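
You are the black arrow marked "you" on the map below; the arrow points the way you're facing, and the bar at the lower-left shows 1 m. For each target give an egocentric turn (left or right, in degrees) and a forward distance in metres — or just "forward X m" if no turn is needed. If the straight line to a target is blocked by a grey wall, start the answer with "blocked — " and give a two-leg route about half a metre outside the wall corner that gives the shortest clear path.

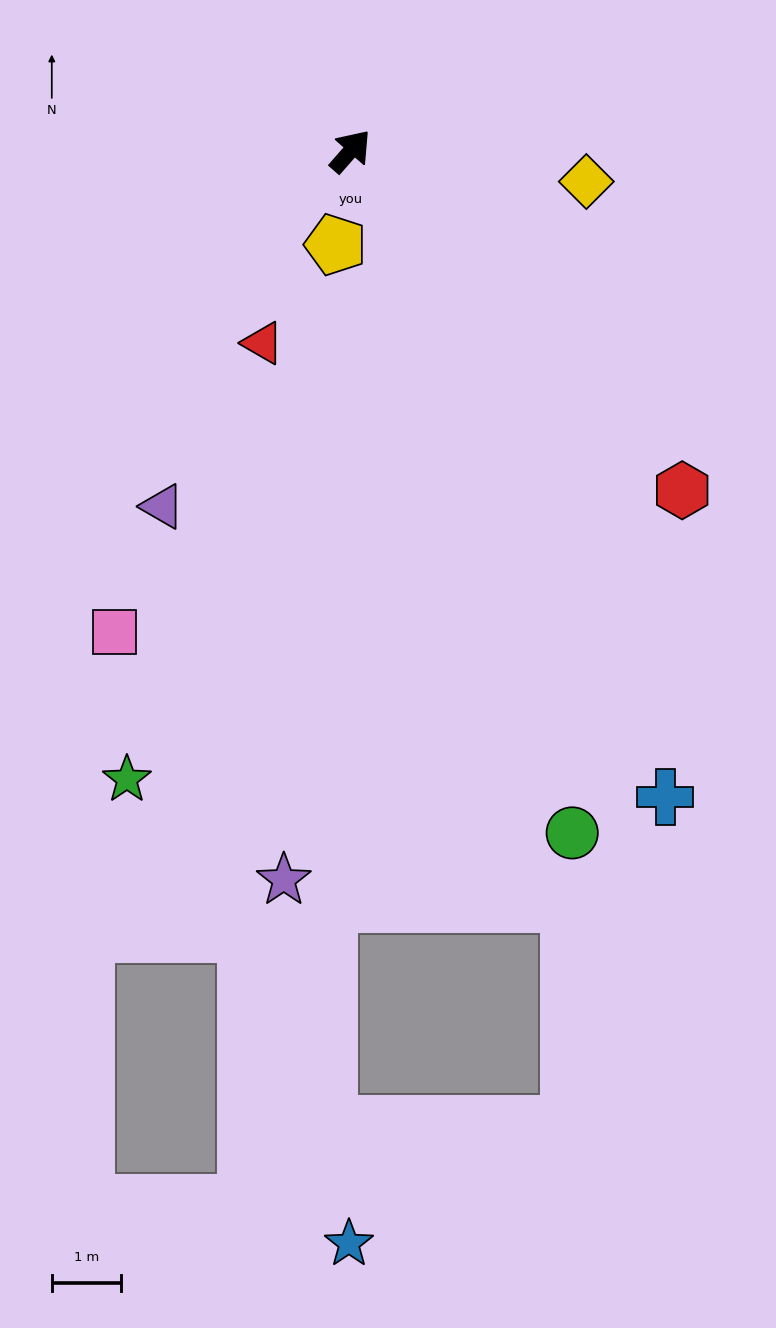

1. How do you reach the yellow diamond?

turn right 56°, forward 3.4 m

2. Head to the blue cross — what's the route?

turn right 113°, forward 10.4 m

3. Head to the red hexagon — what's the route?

turn right 94°, forward 6.9 m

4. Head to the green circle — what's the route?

turn right 121°, forward 10.4 m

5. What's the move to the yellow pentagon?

turn right 148°, forward 1.4 m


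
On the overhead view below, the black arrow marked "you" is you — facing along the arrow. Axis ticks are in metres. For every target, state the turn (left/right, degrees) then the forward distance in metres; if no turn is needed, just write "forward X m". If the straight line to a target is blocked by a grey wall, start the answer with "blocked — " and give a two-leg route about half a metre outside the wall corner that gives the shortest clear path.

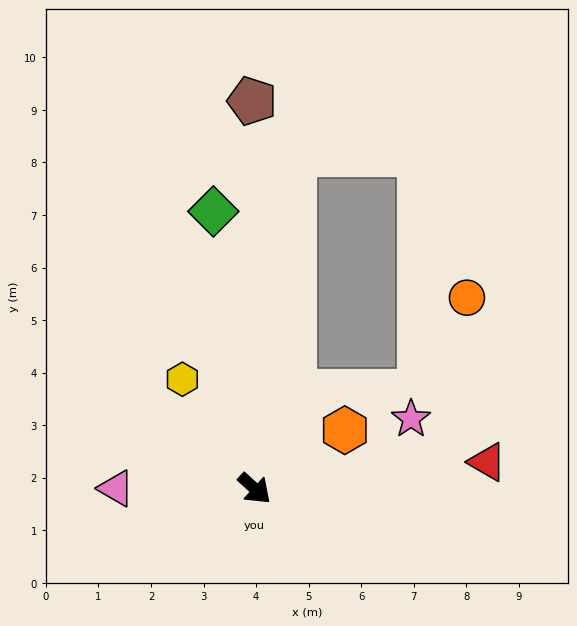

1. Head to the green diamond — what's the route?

turn left 141°, forward 5.3 m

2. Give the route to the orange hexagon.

turn left 75°, forward 2.0 m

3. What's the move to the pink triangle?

turn right 138°, forward 2.6 m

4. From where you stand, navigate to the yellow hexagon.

turn left 166°, forward 2.5 m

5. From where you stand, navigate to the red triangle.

turn left 49°, forward 4.5 m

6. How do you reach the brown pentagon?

turn left 133°, forward 7.4 m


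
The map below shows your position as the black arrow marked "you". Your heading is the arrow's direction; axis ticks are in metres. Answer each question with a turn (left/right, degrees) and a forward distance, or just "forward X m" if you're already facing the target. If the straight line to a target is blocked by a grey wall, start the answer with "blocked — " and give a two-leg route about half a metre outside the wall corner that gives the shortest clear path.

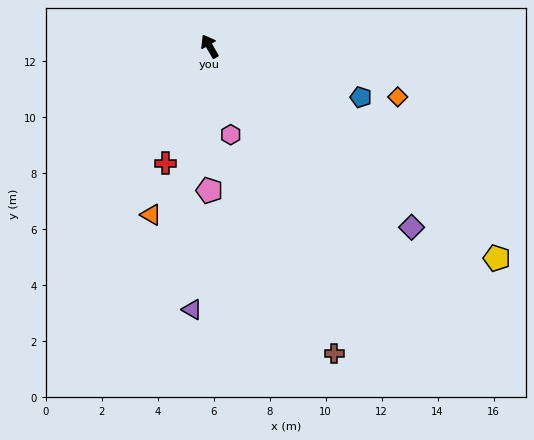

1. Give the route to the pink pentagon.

turn left 150°, forward 5.1 m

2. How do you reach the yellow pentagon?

turn right 156°, forward 12.7 m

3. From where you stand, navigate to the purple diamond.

turn right 162°, forward 9.7 m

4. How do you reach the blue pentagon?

turn right 138°, forward 5.7 m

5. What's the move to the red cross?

turn left 130°, forward 4.5 m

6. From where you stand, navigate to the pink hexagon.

turn left 164°, forward 3.2 m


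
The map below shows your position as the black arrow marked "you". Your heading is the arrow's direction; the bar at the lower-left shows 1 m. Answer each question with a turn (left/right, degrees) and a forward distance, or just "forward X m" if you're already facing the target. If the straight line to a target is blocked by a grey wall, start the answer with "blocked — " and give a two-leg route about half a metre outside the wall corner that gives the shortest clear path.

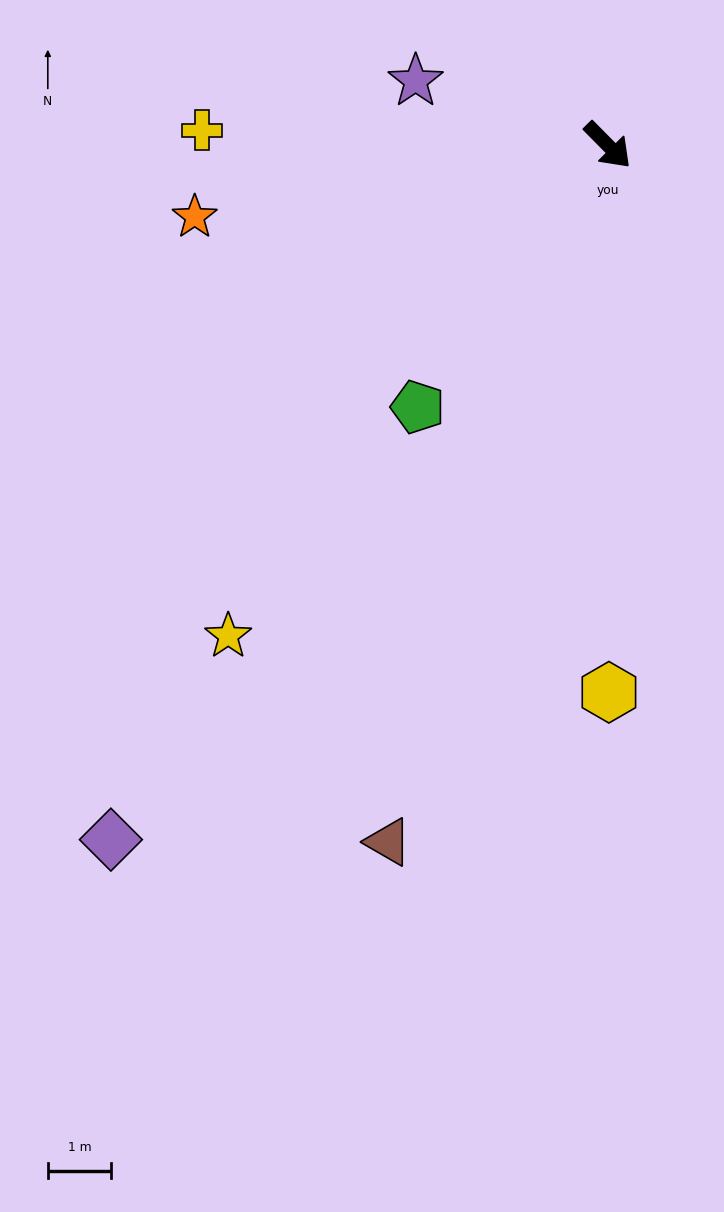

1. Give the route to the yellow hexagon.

turn right 45°, forward 8.6 m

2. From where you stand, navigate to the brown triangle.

turn right 62°, forward 11.5 m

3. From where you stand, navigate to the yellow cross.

turn right 137°, forward 6.4 m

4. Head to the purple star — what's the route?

turn right 153°, forward 3.2 m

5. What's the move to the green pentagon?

turn right 81°, forward 5.1 m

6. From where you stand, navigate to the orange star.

turn right 125°, forward 6.6 m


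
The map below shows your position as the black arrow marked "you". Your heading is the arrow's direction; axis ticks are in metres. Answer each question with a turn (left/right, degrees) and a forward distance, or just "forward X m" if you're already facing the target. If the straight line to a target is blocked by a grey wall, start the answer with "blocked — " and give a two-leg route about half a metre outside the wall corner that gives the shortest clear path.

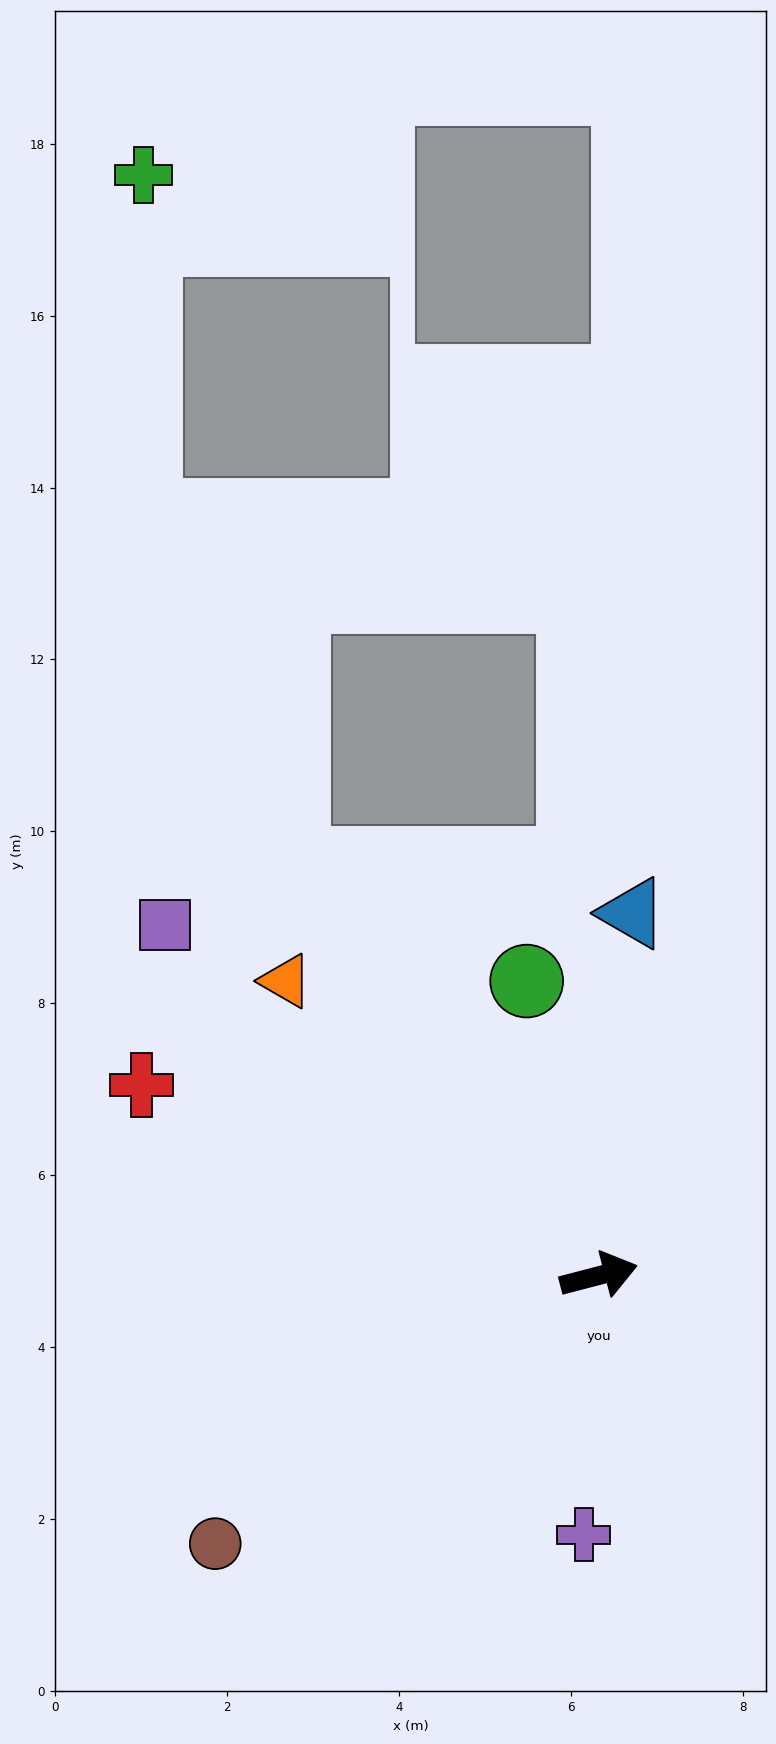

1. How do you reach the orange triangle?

turn left 122°, forward 5.0 m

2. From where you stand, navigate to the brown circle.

turn right 160°, forward 5.4 m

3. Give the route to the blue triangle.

turn left 70°, forward 4.2 m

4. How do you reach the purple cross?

turn right 108°, forward 3.0 m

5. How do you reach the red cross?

turn left 143°, forward 5.8 m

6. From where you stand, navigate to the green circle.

turn left 89°, forward 3.5 m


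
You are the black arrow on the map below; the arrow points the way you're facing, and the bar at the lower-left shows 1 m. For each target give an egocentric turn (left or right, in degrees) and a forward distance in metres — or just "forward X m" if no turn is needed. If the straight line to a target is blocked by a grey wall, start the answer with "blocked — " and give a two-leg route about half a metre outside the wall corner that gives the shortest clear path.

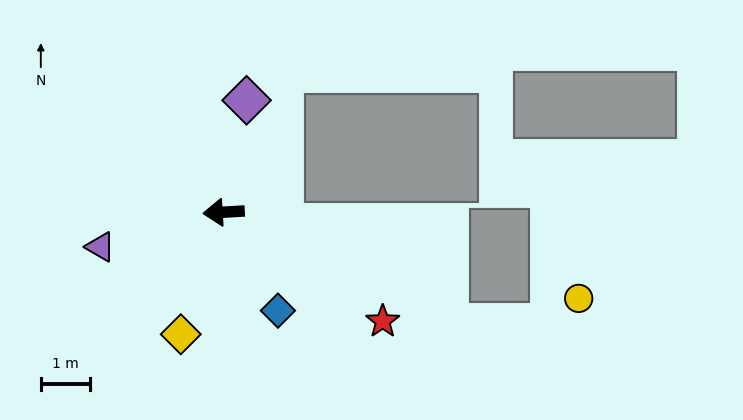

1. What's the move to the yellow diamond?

turn left 67°, forward 2.6 m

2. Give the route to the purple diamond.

turn right 105°, forward 2.3 m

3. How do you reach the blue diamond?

turn left 115°, forward 2.3 m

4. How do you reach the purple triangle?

turn left 12°, forward 2.6 m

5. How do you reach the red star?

turn left 142°, forward 3.9 m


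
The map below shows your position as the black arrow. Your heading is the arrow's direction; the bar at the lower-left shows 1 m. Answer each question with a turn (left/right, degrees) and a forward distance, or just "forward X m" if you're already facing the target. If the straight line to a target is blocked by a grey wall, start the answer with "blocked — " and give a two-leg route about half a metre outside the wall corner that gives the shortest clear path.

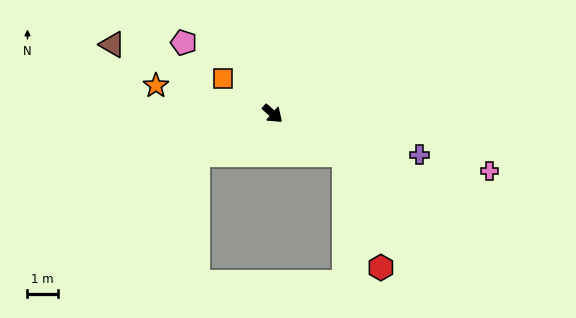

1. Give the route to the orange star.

turn right 152°, forward 4.0 m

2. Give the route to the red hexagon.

blocked — turn left 12°, forward 2.7 m, then turn right 43°, forward 3.9 m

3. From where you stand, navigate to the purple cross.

turn left 26°, forward 5.0 m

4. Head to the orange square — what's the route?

turn right 174°, forward 2.0 m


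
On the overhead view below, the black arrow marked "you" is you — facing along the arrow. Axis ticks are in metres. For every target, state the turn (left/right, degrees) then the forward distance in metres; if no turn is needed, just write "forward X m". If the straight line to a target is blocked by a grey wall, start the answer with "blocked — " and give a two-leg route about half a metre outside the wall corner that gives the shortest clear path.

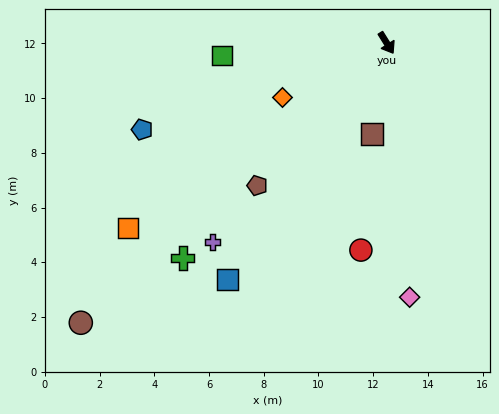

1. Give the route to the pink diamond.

turn right 27°, forward 9.3 m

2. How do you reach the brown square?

turn right 41°, forward 3.4 m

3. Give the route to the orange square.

turn right 86°, forward 11.6 m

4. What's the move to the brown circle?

turn right 80°, forward 15.2 m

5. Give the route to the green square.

turn right 118°, forward 6.1 m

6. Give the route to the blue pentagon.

turn right 102°, forward 9.5 m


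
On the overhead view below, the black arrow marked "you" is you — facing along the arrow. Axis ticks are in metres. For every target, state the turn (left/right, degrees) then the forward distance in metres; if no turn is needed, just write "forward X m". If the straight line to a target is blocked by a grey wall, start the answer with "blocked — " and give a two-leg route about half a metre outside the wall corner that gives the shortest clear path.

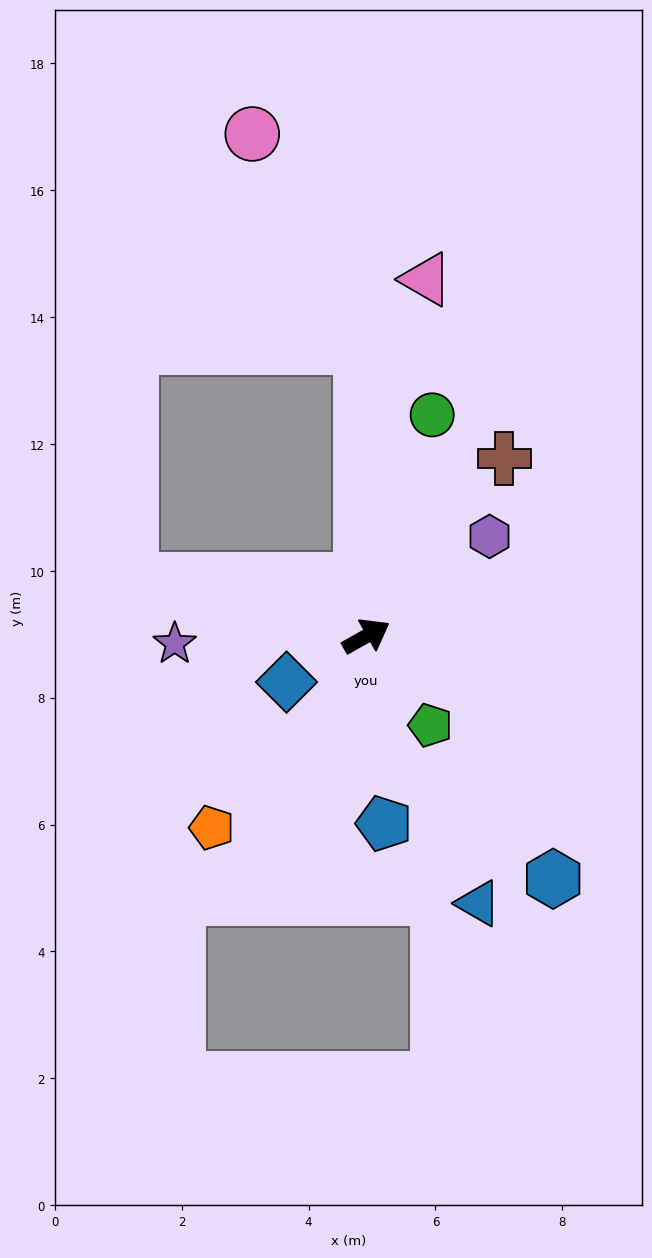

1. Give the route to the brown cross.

turn left 23°, forward 3.5 m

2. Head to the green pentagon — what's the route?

turn right 84°, forward 1.7 m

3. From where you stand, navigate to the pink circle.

blocked — turn left 62°, forward 4.6 m, then turn left 25°, forward 3.8 m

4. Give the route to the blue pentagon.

turn right 114°, forward 3.0 m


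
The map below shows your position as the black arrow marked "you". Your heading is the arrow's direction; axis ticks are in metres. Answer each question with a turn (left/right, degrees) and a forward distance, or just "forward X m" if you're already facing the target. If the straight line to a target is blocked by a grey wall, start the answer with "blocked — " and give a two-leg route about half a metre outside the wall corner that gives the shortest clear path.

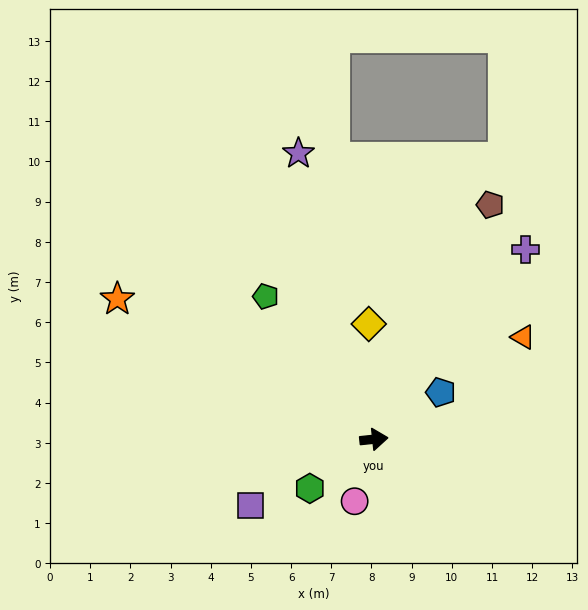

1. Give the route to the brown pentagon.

turn left 58°, forward 6.5 m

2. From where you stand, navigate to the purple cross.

turn left 45°, forward 6.0 m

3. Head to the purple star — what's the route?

turn left 99°, forward 7.4 m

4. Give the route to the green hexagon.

turn right 148°, forward 2.0 m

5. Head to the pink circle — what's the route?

turn right 113°, forward 1.6 m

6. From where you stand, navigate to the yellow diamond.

turn left 87°, forward 2.9 m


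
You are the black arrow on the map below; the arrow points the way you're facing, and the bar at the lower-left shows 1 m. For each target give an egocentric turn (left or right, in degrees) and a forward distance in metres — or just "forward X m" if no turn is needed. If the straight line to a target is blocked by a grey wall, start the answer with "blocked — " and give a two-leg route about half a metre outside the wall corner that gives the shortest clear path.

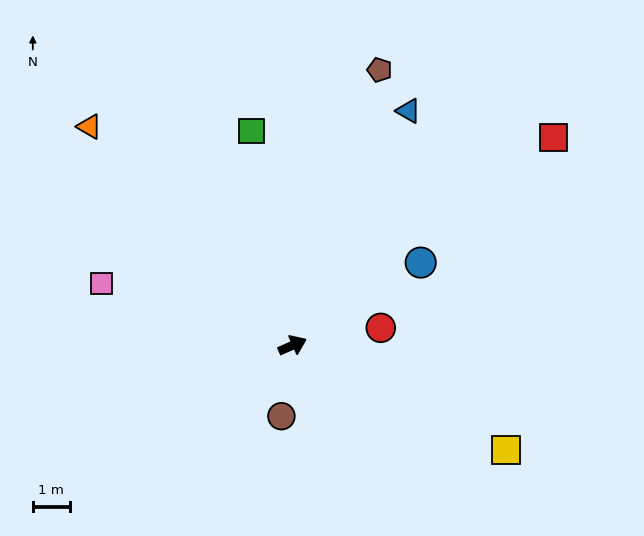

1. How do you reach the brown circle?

turn right 123°, forward 1.9 m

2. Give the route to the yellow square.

turn right 50°, forward 6.5 m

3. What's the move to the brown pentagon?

turn left 49°, forward 7.9 m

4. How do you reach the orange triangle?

turn left 109°, forward 8.1 m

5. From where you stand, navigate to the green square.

turn left 77°, forward 5.9 m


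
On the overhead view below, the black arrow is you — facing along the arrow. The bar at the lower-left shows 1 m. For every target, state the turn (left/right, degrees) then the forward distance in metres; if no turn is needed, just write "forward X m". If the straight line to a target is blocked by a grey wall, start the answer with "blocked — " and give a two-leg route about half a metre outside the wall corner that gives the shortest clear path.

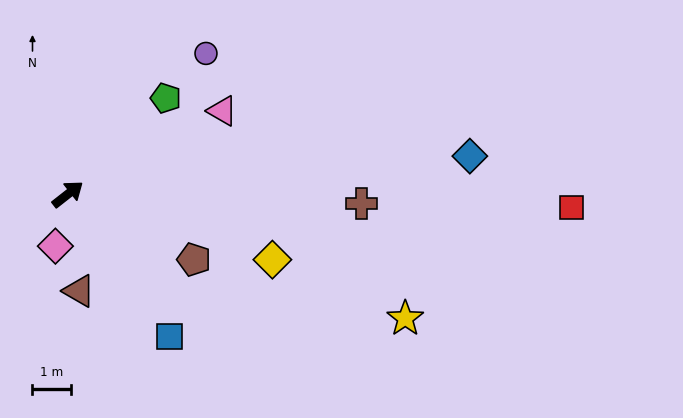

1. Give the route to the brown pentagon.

turn right 66°, forward 3.7 m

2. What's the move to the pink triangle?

turn right 10°, forward 4.6 m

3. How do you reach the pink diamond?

turn right 142°, forward 1.4 m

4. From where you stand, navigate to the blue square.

turn right 92°, forward 4.6 m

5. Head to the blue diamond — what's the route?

turn right 33°, forward 10.6 m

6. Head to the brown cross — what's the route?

turn right 40°, forward 7.7 m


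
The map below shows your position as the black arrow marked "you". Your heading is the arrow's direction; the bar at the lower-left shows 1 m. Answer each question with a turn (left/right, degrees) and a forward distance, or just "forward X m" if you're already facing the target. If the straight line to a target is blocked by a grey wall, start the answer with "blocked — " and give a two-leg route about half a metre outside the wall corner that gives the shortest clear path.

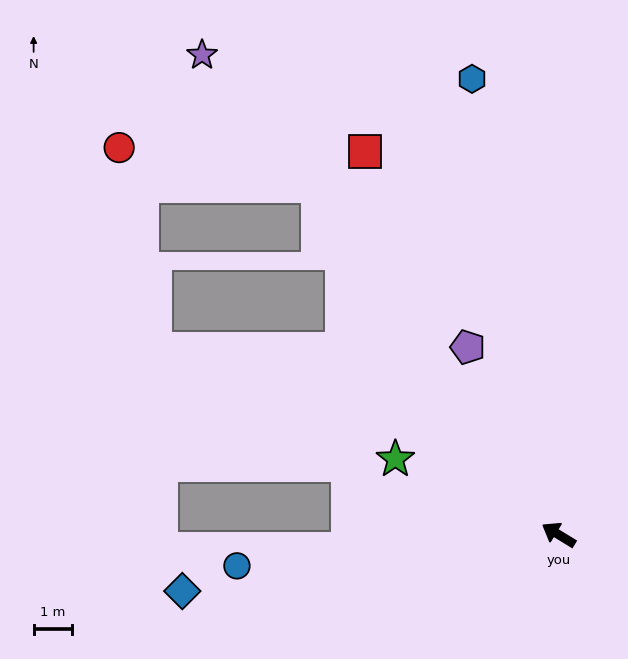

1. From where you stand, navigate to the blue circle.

turn left 37°, forward 8.4 m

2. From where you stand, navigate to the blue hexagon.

turn right 48°, forward 12.0 m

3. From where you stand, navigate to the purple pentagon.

turn right 33°, forward 5.4 m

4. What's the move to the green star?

turn left 7°, forward 4.7 m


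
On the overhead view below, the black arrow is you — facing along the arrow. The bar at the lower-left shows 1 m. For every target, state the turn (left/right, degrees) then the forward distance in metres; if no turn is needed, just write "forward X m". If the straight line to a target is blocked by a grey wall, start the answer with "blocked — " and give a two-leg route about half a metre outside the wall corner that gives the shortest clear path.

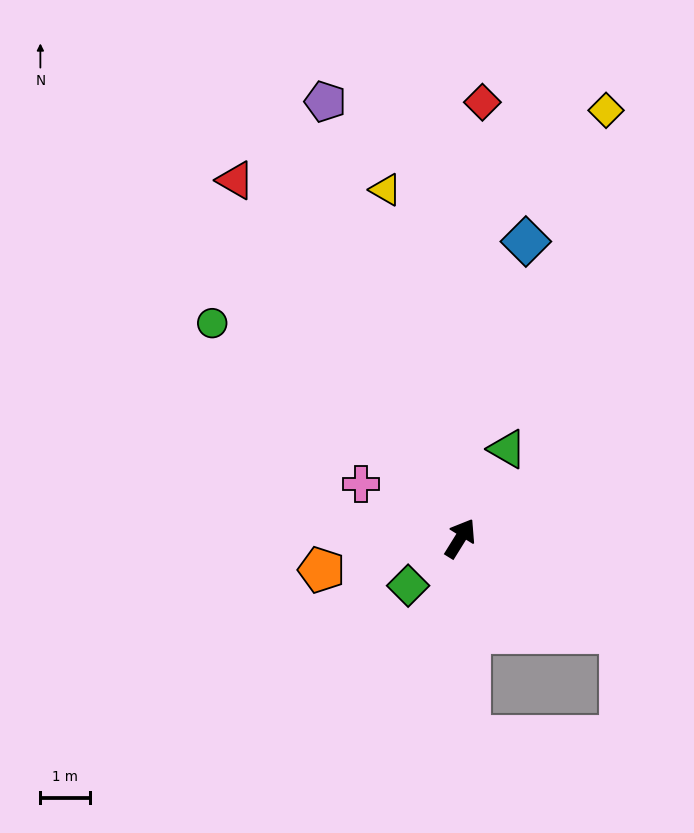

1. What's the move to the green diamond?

turn left 164°, forward 1.4 m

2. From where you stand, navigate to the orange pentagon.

turn left 135°, forward 2.9 m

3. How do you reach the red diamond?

turn left 29°, forward 8.9 m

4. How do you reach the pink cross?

turn left 93°, forward 2.3 m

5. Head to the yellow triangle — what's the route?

turn left 44°, forward 7.2 m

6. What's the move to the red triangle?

turn left 64°, forward 8.6 m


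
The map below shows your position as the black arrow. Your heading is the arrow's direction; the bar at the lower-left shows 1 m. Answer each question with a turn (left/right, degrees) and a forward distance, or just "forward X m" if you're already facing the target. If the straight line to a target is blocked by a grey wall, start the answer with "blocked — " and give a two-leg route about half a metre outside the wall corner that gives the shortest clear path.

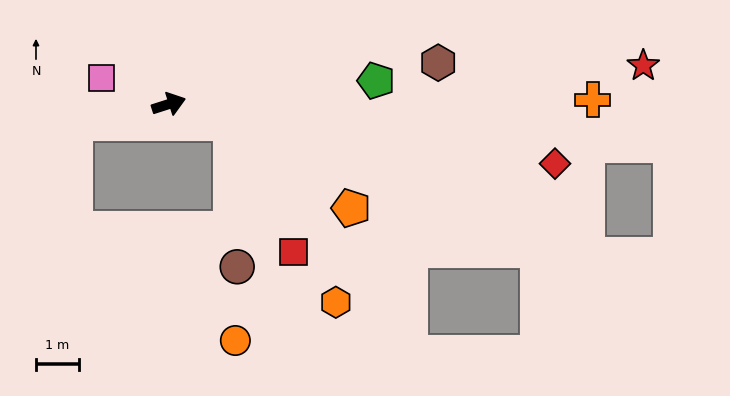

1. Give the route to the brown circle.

blocked — turn right 34°, forward 1.5 m, then turn right 71°, forward 3.3 m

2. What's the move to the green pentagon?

turn right 11°, forward 4.8 m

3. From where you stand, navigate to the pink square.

turn left 141°, forward 1.7 m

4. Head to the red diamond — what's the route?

turn right 27°, forward 9.1 m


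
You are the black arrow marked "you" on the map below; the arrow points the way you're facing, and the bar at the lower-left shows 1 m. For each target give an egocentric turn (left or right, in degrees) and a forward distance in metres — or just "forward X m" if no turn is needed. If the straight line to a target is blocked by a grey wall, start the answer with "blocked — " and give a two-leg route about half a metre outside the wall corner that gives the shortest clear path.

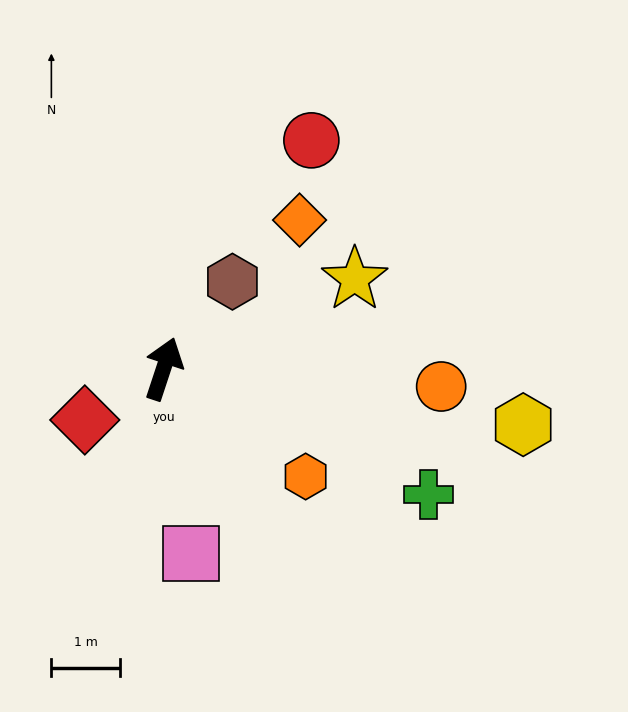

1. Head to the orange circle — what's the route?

turn right 75°, forward 4.0 m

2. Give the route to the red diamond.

turn left 141°, forward 1.4 m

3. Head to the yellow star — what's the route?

turn right 47°, forward 3.1 m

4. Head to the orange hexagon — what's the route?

turn right 109°, forward 2.6 m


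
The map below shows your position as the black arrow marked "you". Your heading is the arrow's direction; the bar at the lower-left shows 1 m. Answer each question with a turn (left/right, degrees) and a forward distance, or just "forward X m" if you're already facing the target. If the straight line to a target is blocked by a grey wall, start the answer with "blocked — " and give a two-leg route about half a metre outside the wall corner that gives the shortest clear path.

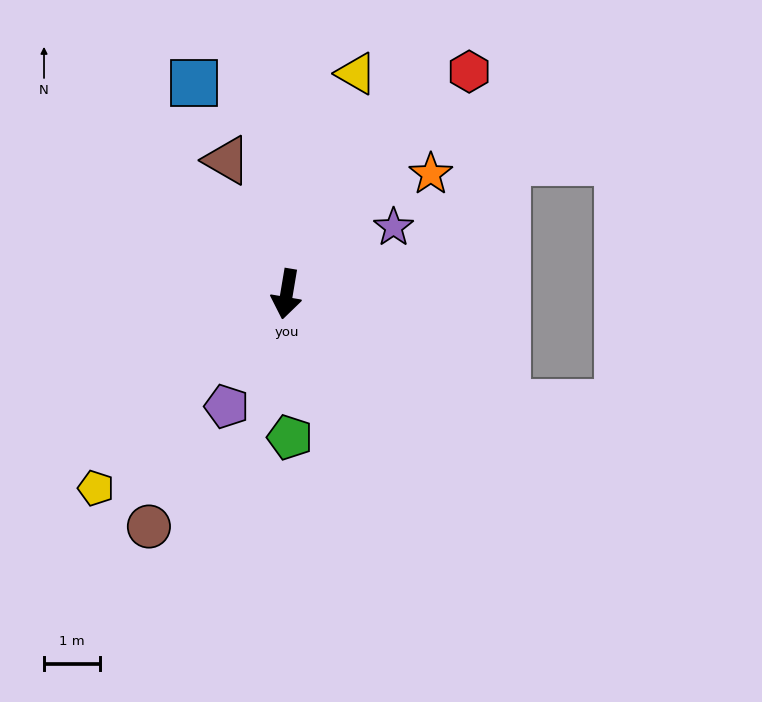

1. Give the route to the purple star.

turn left 132°, forward 2.3 m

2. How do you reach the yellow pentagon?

turn right 35°, forward 4.9 m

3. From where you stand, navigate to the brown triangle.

turn right 146°, forward 2.6 m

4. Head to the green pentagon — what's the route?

turn left 11°, forward 2.6 m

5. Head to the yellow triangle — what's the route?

turn left 172°, forward 4.2 m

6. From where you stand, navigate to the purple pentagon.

turn right 19°, forward 2.3 m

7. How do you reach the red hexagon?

turn left 150°, forward 5.2 m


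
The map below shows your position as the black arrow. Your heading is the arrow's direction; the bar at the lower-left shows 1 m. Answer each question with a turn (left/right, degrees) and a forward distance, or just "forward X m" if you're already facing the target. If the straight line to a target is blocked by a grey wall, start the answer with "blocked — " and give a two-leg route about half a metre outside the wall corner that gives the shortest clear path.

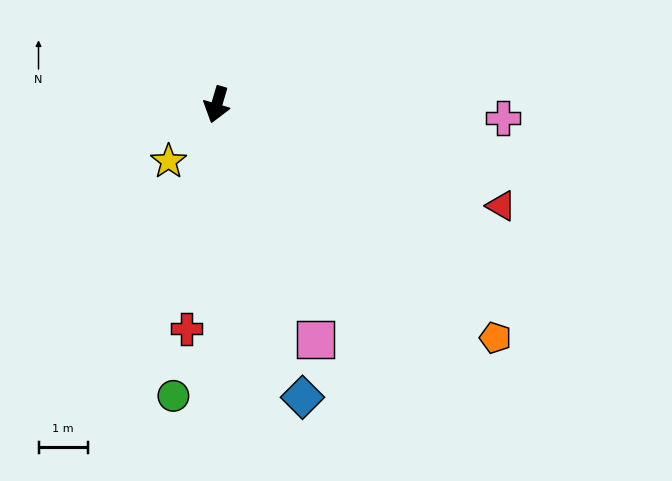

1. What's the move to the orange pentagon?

turn left 66°, forward 7.4 m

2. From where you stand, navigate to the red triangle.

turn left 87°, forward 6.1 m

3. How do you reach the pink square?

turn left 39°, forward 5.2 m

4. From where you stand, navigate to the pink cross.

turn left 104°, forward 5.8 m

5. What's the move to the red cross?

turn left 9°, forward 4.6 m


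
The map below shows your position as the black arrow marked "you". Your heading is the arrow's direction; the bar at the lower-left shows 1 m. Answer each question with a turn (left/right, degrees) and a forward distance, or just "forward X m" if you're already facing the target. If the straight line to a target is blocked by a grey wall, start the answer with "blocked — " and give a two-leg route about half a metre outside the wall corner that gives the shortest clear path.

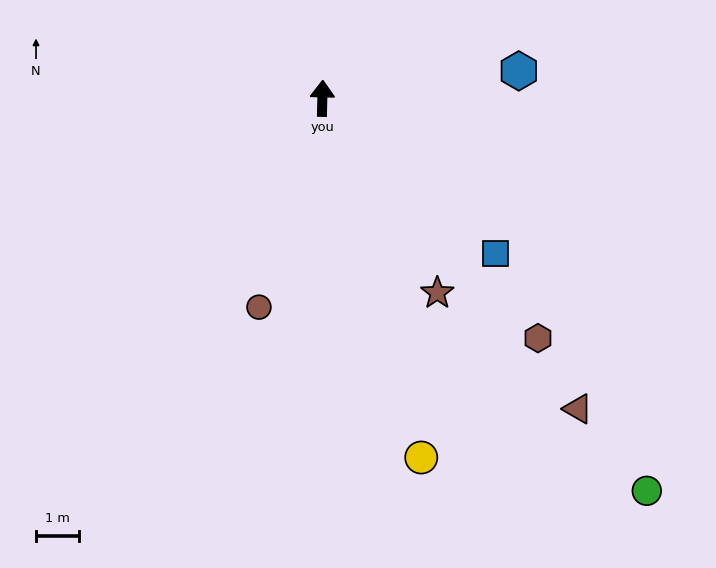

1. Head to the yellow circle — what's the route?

turn right 163°, forward 8.7 m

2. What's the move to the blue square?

turn right 130°, forward 5.4 m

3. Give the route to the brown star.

turn right 148°, forward 5.3 m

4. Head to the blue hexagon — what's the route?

turn right 81°, forward 4.6 m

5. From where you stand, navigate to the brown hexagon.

turn right 137°, forward 7.5 m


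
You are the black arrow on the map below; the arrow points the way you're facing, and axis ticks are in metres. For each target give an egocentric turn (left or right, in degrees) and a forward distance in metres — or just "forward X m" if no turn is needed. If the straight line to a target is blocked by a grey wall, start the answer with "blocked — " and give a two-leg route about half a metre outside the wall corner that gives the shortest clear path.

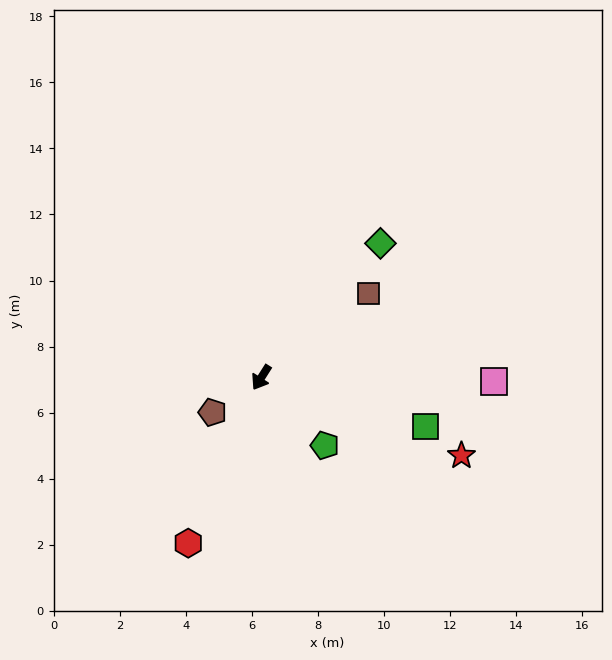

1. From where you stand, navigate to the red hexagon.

turn left 9°, forward 5.5 m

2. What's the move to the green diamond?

turn left 171°, forward 5.4 m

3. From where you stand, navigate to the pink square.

turn left 121°, forward 7.1 m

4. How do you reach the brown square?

turn left 161°, forward 4.1 m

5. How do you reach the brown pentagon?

turn right 22°, forward 1.8 m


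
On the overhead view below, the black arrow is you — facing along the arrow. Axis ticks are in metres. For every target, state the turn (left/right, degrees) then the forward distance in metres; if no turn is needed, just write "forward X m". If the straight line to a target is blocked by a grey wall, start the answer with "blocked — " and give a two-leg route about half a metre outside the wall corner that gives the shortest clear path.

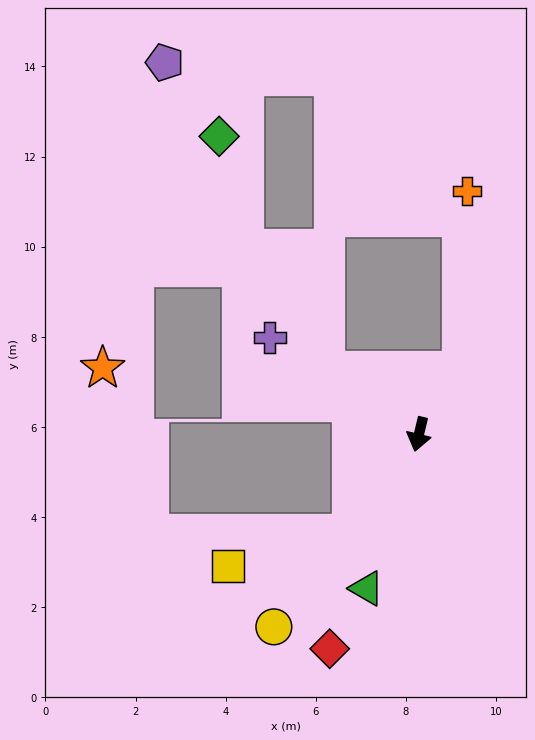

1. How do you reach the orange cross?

blocked — turn left 160°, forward 1.7 m, then turn left 32°, forward 4.0 m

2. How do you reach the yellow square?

blocked — turn right 21°, forward 2.7 m, then turn right 41°, forward 2.8 m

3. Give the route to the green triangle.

turn right 5°, forward 3.6 m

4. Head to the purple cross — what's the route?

turn right 109°, forward 3.9 m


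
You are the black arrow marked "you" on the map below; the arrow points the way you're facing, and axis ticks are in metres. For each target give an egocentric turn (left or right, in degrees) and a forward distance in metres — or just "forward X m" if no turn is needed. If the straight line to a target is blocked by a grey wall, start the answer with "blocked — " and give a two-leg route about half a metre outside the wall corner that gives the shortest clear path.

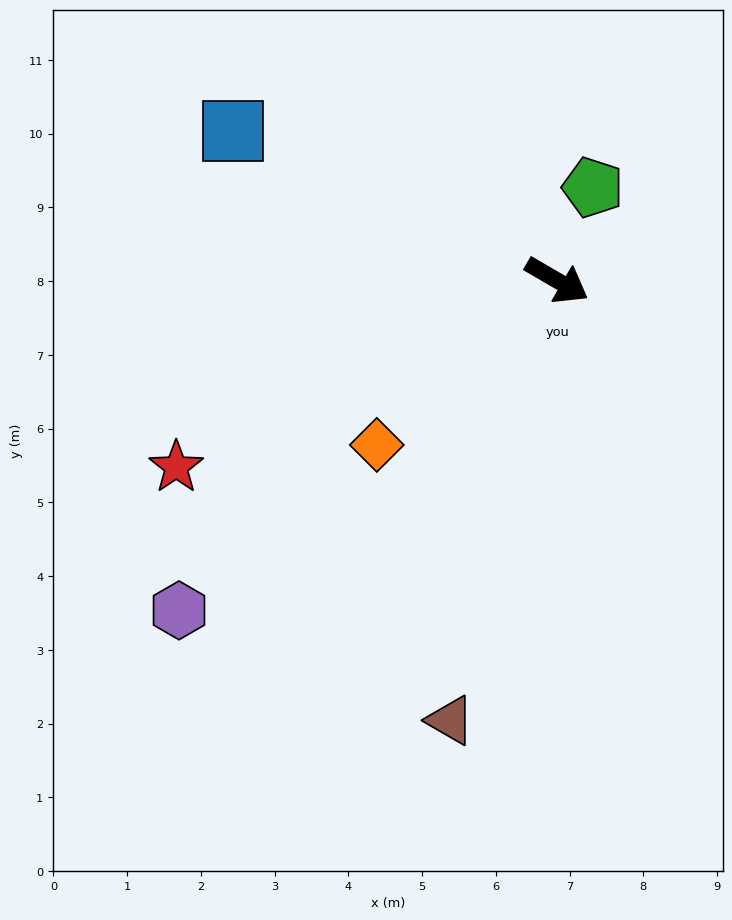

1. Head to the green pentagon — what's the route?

turn left 99°, forward 1.4 m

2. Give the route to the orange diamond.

turn right 107°, forward 3.3 m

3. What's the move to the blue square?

turn right 175°, forward 4.8 m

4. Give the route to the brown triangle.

turn right 73°, forward 6.1 m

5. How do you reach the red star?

turn right 124°, forward 5.8 m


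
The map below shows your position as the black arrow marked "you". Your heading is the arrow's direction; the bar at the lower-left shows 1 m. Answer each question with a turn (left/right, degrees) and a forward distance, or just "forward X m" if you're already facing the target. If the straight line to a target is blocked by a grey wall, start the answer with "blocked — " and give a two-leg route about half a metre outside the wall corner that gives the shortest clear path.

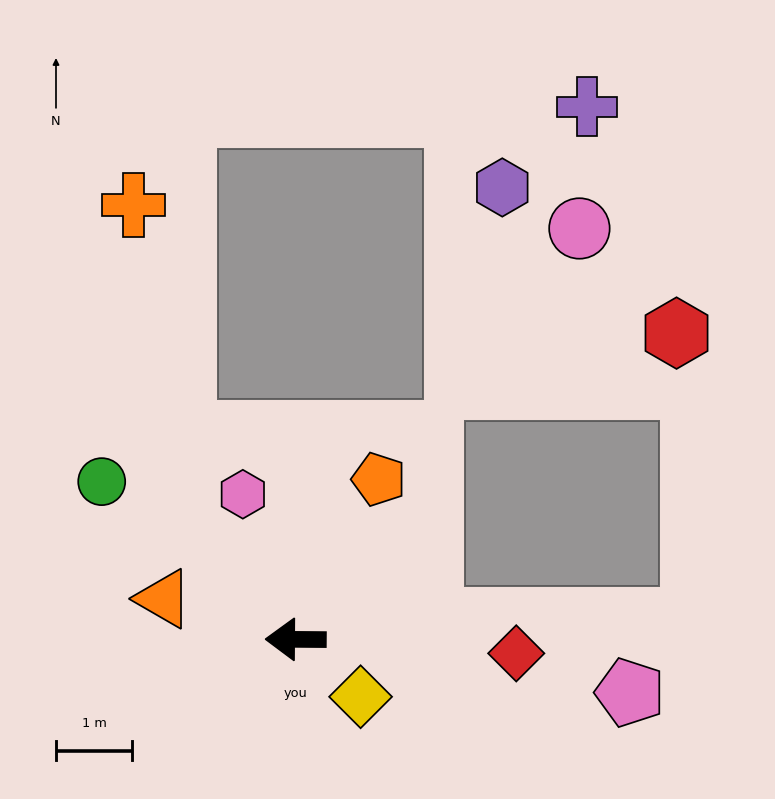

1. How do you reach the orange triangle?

turn right 17°, forward 1.8 m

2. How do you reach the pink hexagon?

turn right 70°, forward 2.0 m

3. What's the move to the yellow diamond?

turn left 139°, forward 1.1 m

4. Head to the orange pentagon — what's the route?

turn right 117°, forward 2.4 m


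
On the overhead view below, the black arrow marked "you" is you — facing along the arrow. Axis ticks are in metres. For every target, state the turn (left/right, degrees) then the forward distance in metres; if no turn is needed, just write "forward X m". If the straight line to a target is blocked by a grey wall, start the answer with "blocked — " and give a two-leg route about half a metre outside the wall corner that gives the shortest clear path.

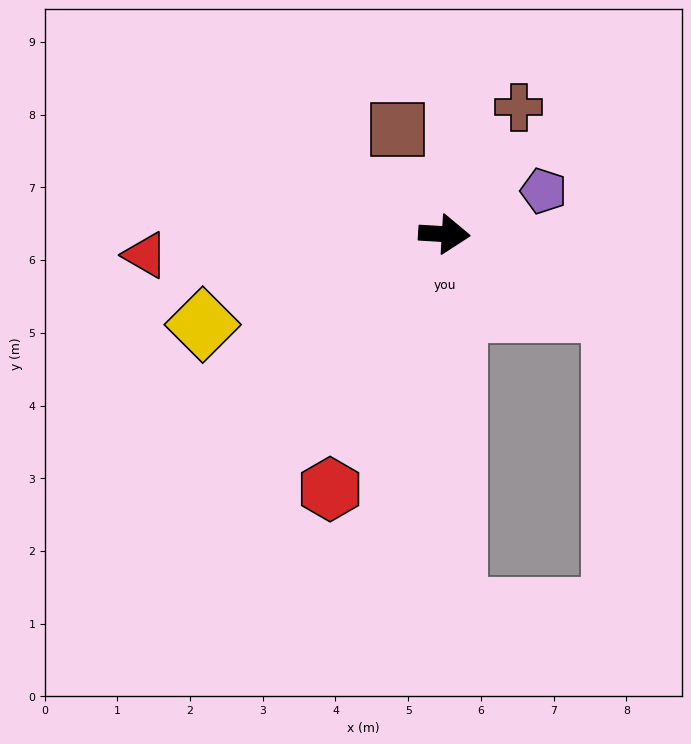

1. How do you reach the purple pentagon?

turn left 27°, forward 1.5 m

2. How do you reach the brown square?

turn left 118°, forward 1.6 m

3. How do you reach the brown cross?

turn left 63°, forward 2.0 m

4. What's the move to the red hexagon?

turn right 111°, forward 3.8 m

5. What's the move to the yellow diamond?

turn right 156°, forward 3.5 m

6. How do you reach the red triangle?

turn right 173°, forward 4.1 m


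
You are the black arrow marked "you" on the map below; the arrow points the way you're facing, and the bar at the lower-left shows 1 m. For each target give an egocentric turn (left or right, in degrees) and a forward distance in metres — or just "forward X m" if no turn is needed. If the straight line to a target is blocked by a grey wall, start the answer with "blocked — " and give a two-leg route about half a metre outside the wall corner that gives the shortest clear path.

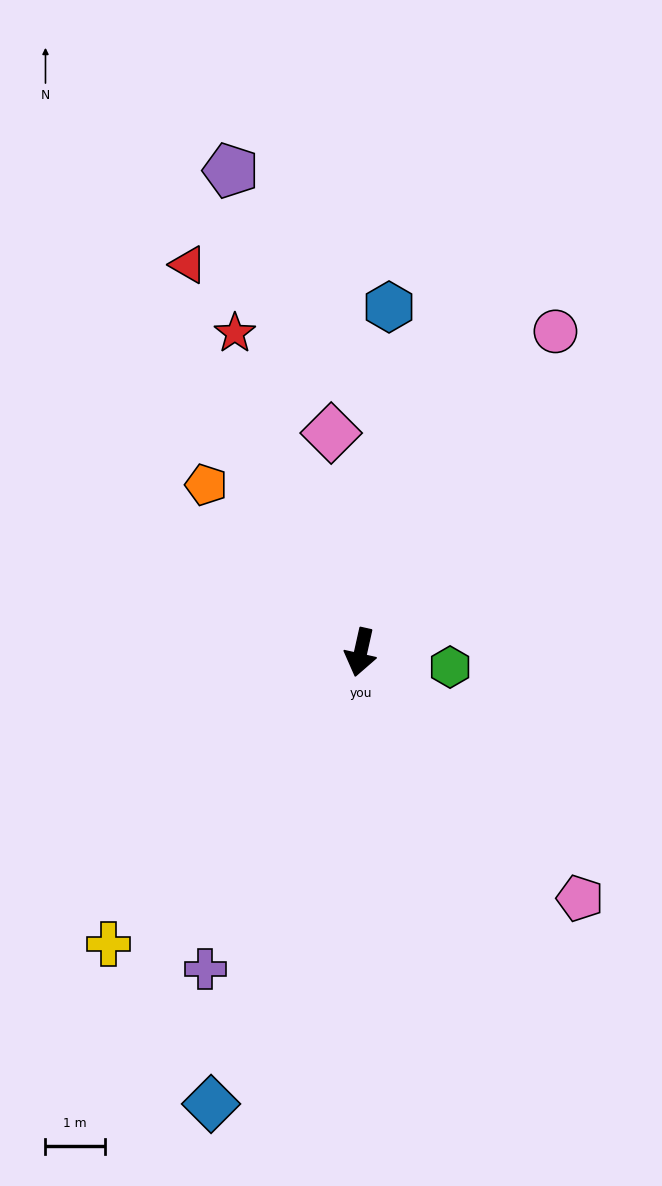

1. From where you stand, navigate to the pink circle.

turn left 161°, forward 6.3 m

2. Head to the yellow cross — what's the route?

turn right 28°, forward 6.5 m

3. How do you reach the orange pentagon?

turn right 125°, forward 3.8 m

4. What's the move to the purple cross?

turn right 14°, forward 5.9 m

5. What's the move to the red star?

turn right 146°, forward 5.8 m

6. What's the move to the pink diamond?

turn right 160°, forward 3.7 m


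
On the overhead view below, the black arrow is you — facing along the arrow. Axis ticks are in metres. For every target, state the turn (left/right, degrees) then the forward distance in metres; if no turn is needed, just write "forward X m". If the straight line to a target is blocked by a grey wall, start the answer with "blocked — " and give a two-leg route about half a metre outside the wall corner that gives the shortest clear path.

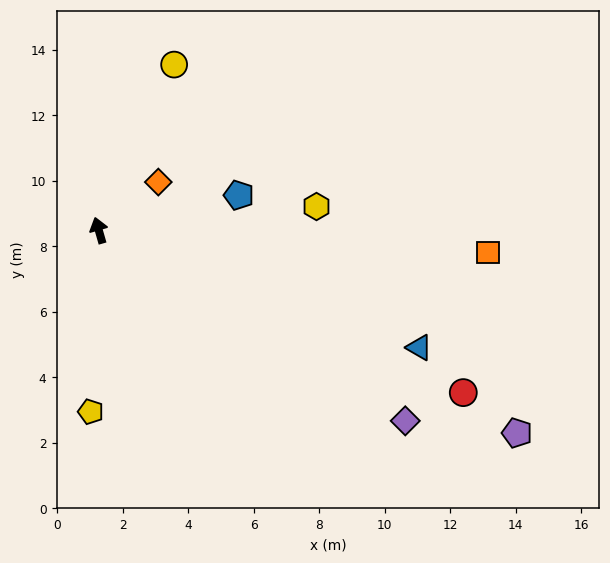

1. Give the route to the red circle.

turn right 130°, forward 12.2 m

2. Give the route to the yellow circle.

turn right 40°, forward 5.6 m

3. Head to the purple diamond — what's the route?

turn right 138°, forward 11.0 m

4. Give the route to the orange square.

turn right 109°, forward 11.9 m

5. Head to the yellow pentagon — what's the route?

turn left 161°, forward 5.5 m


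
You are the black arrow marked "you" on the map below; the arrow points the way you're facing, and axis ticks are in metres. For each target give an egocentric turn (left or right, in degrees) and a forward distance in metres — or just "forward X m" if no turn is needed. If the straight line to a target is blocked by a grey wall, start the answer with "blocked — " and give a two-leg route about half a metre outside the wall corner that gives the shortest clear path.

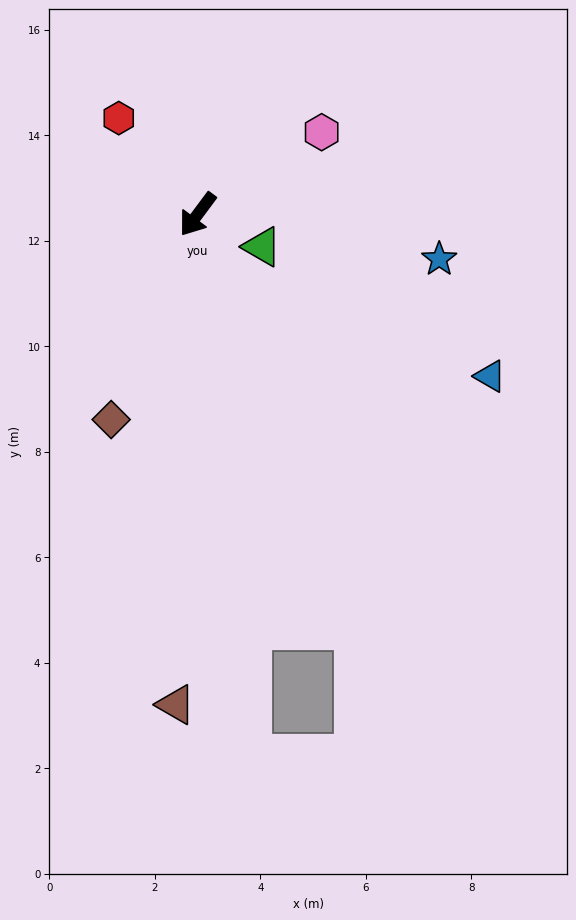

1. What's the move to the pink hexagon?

turn left 160°, forward 2.8 m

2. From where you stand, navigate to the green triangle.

turn left 100°, forward 1.4 m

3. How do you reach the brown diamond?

turn left 14°, forward 4.2 m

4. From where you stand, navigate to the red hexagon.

turn right 104°, forward 2.4 m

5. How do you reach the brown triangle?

turn left 34°, forward 9.3 m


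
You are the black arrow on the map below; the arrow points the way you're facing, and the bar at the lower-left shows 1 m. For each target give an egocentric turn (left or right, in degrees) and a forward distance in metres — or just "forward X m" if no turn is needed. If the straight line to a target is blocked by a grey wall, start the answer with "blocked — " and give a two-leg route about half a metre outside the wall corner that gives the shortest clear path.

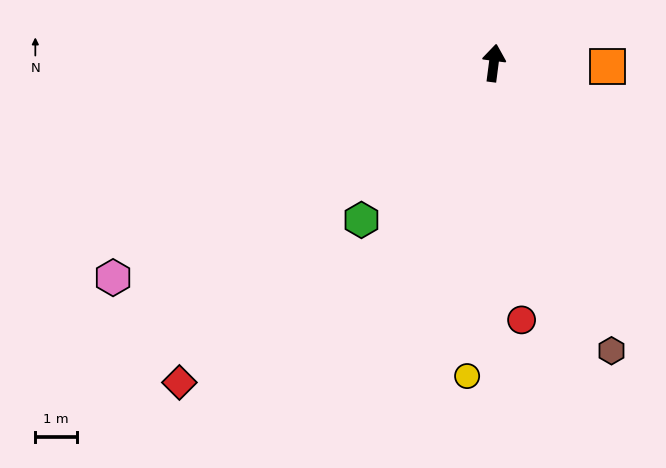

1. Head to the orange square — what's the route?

turn right 84°, forward 2.8 m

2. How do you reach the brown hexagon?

turn right 150°, forward 7.5 m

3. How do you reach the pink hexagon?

turn left 127°, forward 10.6 m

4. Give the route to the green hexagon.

turn left 147°, forward 5.0 m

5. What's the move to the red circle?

turn right 166°, forward 6.3 m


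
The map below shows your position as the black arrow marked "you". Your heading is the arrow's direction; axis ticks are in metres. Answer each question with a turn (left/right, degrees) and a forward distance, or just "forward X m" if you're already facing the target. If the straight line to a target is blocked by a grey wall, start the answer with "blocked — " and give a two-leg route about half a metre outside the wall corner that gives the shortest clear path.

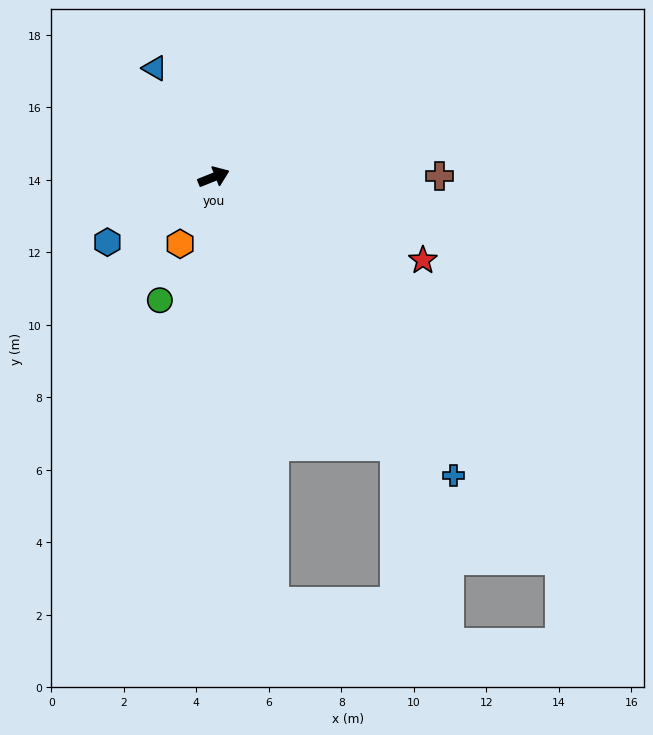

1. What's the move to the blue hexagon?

turn right 170°, forward 3.4 m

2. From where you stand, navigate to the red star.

turn right 44°, forward 6.2 m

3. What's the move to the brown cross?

turn right 22°, forward 6.2 m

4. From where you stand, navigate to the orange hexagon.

turn right 139°, forward 2.1 m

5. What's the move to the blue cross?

turn right 73°, forward 10.6 m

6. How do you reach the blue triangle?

turn left 97°, forward 3.4 m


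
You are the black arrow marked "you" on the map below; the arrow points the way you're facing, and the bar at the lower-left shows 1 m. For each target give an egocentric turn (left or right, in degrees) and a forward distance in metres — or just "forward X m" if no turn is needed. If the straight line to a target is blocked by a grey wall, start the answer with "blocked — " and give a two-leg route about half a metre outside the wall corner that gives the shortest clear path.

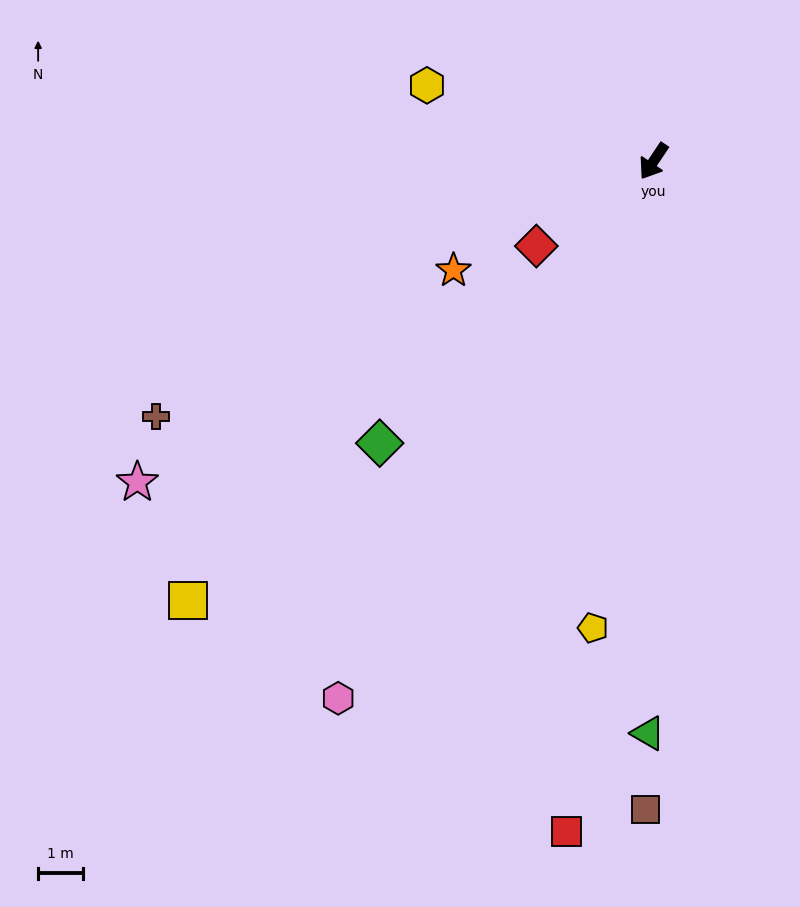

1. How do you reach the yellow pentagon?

turn left 26°, forward 10.4 m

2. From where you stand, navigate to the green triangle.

turn left 33°, forward 12.7 m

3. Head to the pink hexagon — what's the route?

turn left 3°, forward 13.8 m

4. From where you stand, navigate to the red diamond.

turn right 20°, forward 3.2 m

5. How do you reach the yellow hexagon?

turn right 75°, forward 5.3 m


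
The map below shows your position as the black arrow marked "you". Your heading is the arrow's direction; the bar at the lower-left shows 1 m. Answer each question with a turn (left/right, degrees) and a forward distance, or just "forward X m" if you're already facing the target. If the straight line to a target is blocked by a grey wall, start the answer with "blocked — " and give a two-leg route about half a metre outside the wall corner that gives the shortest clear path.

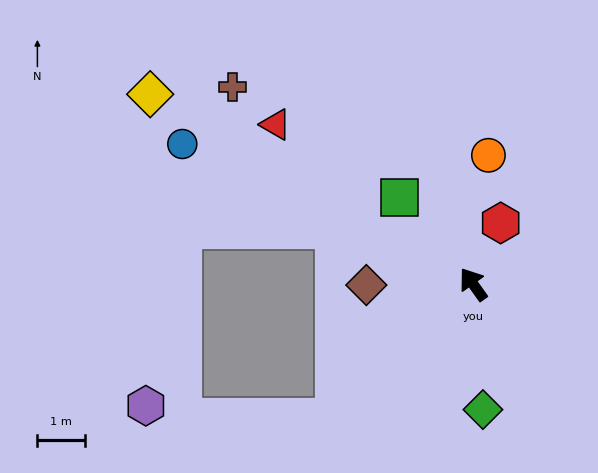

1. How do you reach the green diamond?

turn left 149°, forward 2.7 m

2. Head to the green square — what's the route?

turn left 5°, forward 2.4 m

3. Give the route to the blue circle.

turn left 29°, forward 6.9 m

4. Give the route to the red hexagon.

turn right 60°, forward 1.4 m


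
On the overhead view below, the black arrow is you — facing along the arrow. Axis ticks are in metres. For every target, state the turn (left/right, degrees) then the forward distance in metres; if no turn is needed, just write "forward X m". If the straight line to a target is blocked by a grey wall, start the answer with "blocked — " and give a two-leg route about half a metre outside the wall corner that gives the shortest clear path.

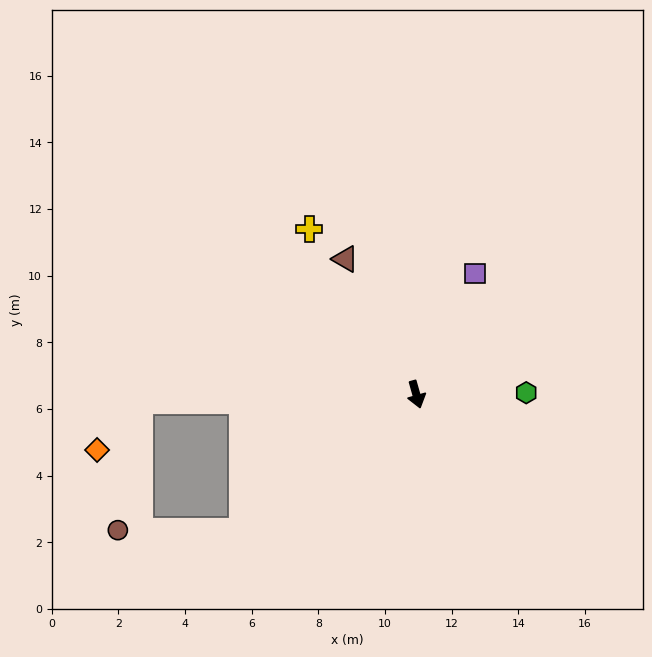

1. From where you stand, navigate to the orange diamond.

blocked — turn right 105°, forward 8.3 m, then turn left 49°, forward 2.0 m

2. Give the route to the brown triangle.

turn right 168°, forward 4.6 m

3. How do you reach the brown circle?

blocked — turn right 105°, forward 8.3 m, then turn left 80°, forward 4.0 m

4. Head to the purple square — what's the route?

turn left 138°, forward 4.0 m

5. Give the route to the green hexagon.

turn left 75°, forward 3.3 m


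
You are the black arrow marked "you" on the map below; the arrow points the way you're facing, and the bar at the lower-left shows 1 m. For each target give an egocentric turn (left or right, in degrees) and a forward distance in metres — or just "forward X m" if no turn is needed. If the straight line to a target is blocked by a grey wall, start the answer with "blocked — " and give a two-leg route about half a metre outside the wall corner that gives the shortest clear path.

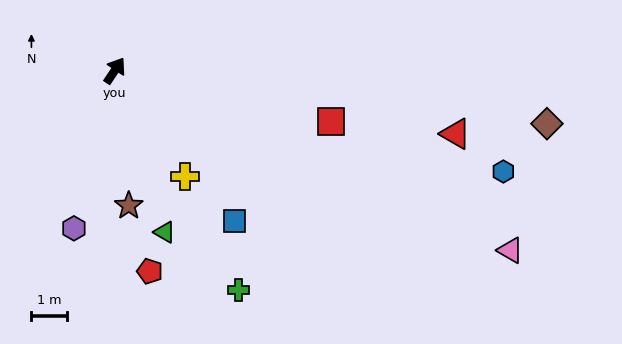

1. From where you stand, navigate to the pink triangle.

turn right 81°, forward 12.3 m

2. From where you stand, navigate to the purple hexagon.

turn right 161°, forward 4.6 m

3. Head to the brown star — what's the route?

turn right 140°, forward 3.8 m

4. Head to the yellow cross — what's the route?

turn right 113°, forward 3.6 m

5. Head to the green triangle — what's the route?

turn right 129°, forward 4.8 m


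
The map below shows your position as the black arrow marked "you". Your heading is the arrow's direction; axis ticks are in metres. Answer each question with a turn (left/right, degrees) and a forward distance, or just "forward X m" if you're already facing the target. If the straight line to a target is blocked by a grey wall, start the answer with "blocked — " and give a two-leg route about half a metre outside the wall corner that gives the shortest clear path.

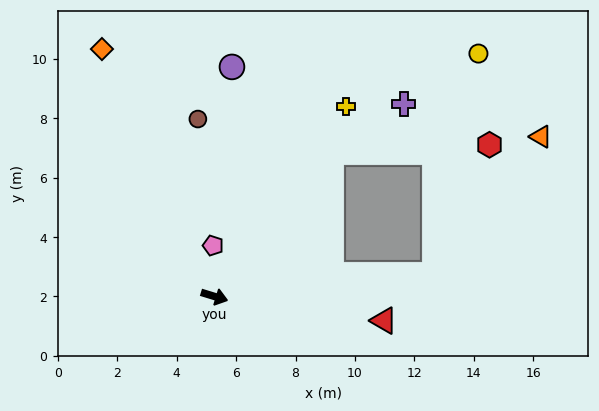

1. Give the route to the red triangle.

turn left 9°, forward 5.8 m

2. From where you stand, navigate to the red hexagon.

blocked — turn left 68°, forward 6.3 m, then turn right 48°, forward 5.3 m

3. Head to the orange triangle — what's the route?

blocked — turn left 23°, forward 7.5 m, then turn left 46°, forward 5.8 m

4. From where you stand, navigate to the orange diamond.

turn left 131°, forward 9.2 m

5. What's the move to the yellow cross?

turn left 72°, forward 7.8 m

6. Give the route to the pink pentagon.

turn left 109°, forward 1.7 m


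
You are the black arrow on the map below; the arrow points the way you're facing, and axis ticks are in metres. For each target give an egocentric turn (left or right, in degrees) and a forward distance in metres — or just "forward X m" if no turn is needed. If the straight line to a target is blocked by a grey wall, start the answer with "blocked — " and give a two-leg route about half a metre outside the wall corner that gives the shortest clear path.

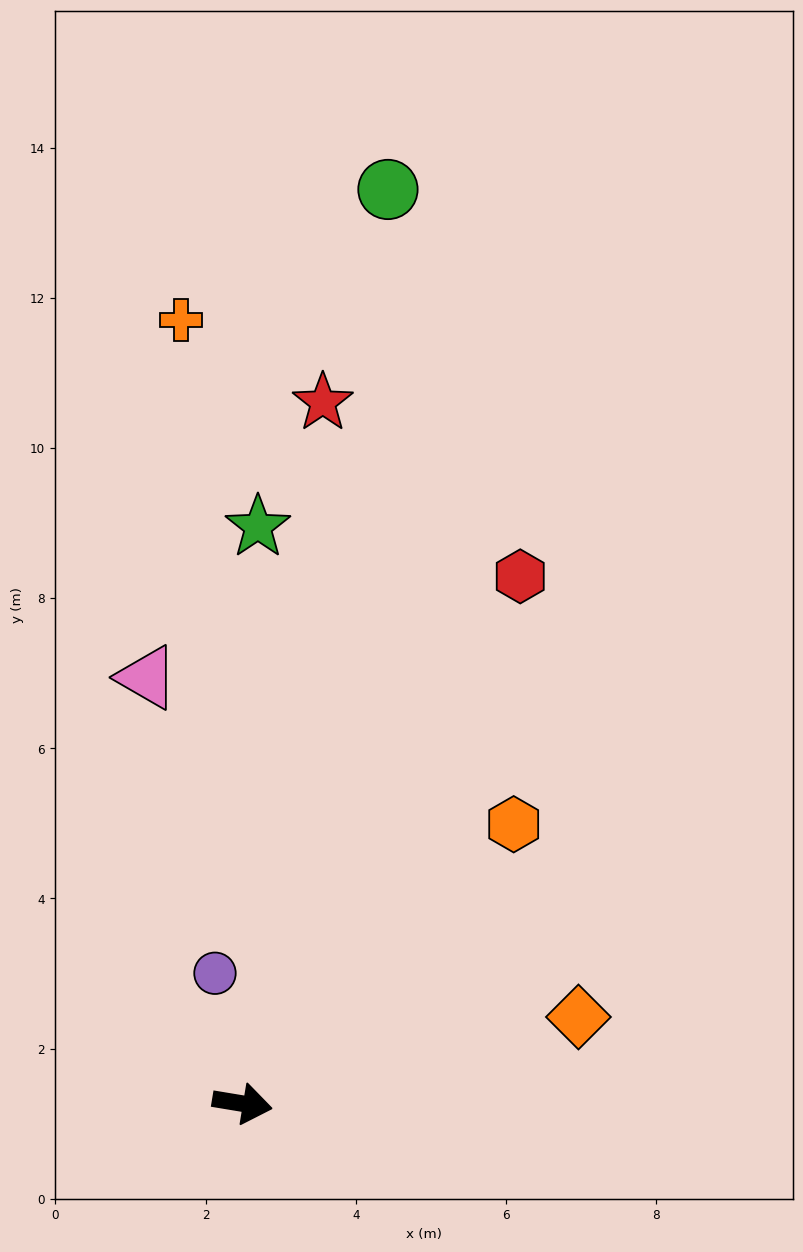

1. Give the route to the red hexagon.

turn left 72°, forward 7.9 m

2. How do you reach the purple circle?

turn left 111°, forward 1.8 m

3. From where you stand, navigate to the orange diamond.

turn left 24°, forward 4.6 m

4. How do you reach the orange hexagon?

turn left 55°, forward 5.2 m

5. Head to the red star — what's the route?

turn left 93°, forward 9.4 m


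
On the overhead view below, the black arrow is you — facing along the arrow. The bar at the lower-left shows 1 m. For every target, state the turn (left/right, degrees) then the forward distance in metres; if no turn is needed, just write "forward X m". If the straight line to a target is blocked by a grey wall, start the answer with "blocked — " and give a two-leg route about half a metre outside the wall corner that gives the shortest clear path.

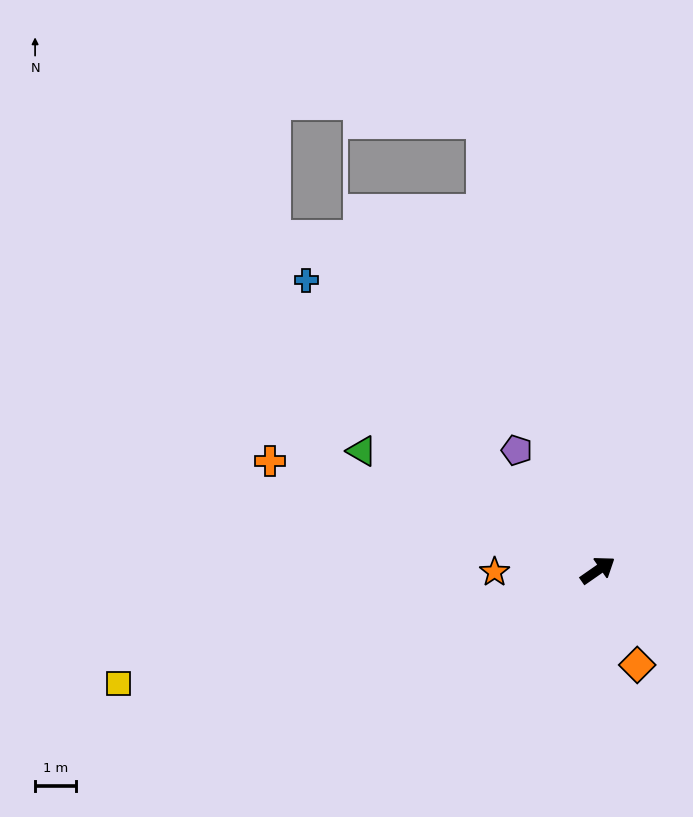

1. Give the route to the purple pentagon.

turn left 89°, forward 3.5 m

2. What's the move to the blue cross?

turn left 100°, forward 10.0 m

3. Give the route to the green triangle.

turn left 118°, forward 6.4 m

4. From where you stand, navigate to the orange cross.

turn left 127°, forward 8.4 m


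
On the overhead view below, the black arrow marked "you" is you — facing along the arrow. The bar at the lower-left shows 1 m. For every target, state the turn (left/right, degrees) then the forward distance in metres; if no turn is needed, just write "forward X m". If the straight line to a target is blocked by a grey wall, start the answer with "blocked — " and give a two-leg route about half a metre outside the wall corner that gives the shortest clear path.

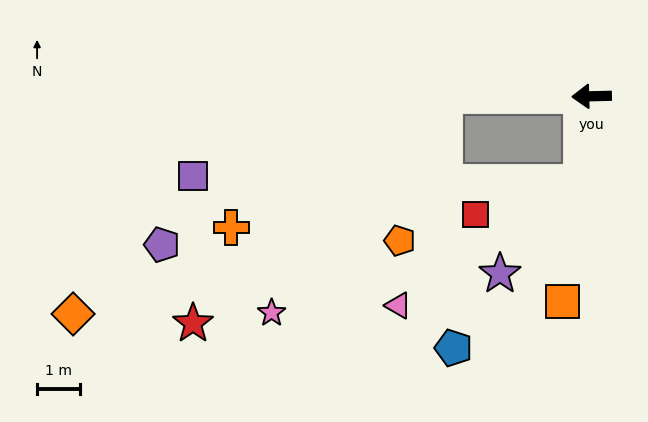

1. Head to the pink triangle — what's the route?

blocked — turn left 82°, forward 2.0 m, then turn right 50°, forward 5.1 m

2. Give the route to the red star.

blocked — forward 3.4 m, then turn left 41°, forward 7.9 m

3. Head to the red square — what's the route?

blocked — turn left 82°, forward 2.0 m, then turn right 66°, forward 2.6 m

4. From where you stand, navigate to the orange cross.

blocked — forward 3.4 m, then turn left 30°, forward 5.8 m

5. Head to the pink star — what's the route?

blocked — forward 3.4 m, then turn left 50°, forward 6.4 m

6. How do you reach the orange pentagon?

blocked — forward 3.4 m, then turn left 71°, forward 3.5 m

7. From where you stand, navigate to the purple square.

blocked — forward 3.4 m, then turn left 16°, forward 6.1 m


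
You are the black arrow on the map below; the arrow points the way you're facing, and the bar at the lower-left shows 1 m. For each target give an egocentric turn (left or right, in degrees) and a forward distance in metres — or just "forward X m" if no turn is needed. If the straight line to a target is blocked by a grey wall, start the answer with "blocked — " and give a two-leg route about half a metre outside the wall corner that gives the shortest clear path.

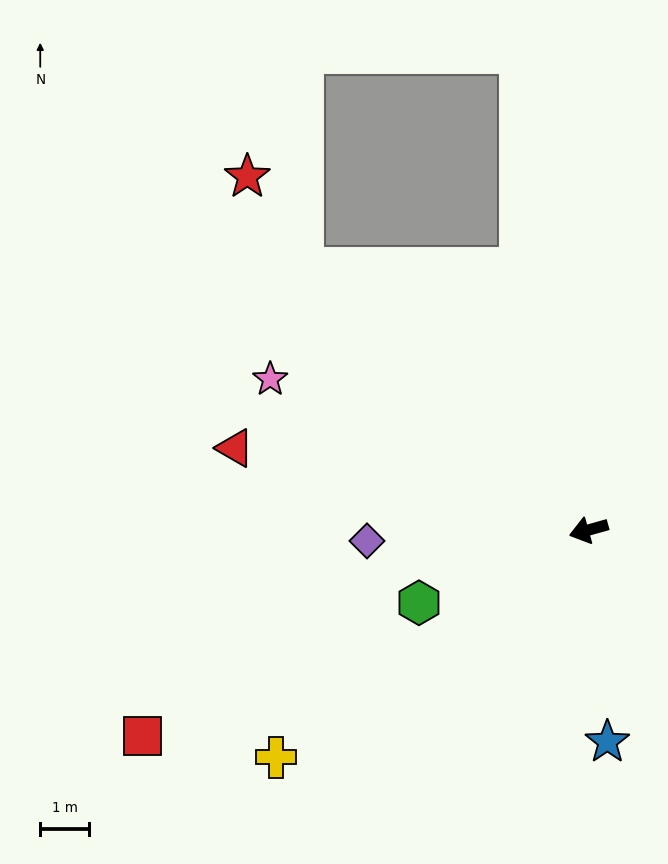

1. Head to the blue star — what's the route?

turn left 79°, forward 4.3 m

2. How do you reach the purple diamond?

turn right 13°, forward 4.5 m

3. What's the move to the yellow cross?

turn left 20°, forward 7.9 m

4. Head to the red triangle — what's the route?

turn right 29°, forward 7.4 m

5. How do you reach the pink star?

turn right 41°, forward 7.2 m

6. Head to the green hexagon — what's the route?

turn left 8°, forward 3.8 m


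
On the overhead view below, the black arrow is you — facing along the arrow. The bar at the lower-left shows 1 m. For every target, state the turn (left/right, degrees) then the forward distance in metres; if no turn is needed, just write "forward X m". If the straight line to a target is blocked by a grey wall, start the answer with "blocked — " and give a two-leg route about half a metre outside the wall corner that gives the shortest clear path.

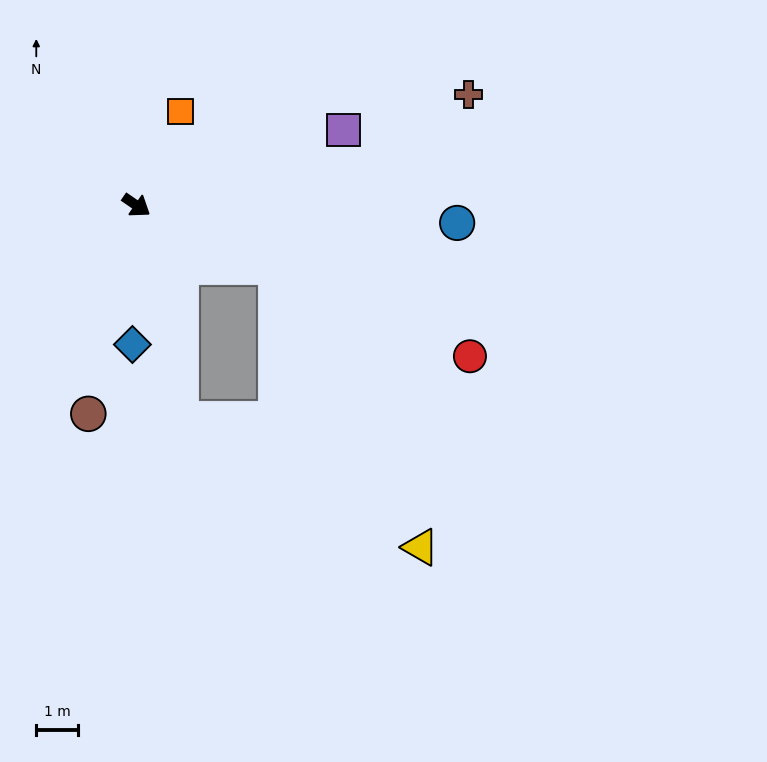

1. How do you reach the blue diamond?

turn right 57°, forward 3.3 m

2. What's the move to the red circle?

turn left 10°, forward 8.7 m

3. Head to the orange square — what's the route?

turn left 99°, forward 2.5 m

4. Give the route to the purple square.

turn left 55°, forward 5.3 m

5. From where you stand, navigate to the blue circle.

turn left 31°, forward 7.7 m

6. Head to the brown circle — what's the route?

turn right 68°, forward 5.1 m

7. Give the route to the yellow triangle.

blocked — turn left 11°, forward 3.6 m, then turn right 39°, forward 7.5 m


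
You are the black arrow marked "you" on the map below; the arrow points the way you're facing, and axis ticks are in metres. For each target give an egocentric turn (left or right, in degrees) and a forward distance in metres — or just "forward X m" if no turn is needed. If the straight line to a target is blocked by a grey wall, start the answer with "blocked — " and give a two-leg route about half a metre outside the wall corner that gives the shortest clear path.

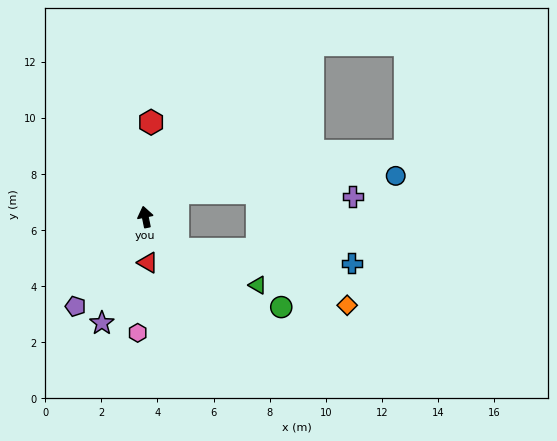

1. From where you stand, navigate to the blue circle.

blocked — turn right 64°, forward 1.4 m, then turn right 33°, forward 7.8 m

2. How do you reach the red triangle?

turn left 172°, forward 1.6 m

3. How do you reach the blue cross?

blocked — turn right 147°, forward 1.6 m, then turn left 41°, forward 6.2 m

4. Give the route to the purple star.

turn left 146°, forward 4.1 m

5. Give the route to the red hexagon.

turn right 15°, forward 3.4 m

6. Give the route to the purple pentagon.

turn left 130°, forward 4.0 m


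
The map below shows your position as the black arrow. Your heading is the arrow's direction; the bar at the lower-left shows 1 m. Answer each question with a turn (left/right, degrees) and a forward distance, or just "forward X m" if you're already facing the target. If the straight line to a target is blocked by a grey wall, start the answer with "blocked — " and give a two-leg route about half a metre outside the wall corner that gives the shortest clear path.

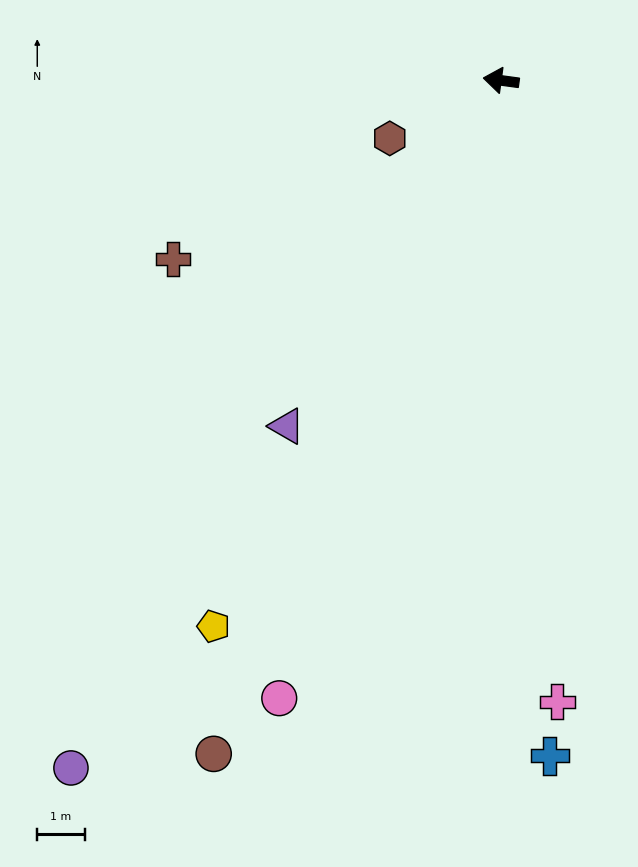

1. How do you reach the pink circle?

turn left 78°, forward 13.9 m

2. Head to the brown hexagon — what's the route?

turn left 35°, forward 2.6 m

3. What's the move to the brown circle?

turn left 75°, forward 15.5 m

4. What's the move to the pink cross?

turn left 103°, forward 13.2 m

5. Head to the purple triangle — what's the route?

turn left 66°, forward 8.6 m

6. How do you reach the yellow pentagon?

turn left 70°, forward 13.0 m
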